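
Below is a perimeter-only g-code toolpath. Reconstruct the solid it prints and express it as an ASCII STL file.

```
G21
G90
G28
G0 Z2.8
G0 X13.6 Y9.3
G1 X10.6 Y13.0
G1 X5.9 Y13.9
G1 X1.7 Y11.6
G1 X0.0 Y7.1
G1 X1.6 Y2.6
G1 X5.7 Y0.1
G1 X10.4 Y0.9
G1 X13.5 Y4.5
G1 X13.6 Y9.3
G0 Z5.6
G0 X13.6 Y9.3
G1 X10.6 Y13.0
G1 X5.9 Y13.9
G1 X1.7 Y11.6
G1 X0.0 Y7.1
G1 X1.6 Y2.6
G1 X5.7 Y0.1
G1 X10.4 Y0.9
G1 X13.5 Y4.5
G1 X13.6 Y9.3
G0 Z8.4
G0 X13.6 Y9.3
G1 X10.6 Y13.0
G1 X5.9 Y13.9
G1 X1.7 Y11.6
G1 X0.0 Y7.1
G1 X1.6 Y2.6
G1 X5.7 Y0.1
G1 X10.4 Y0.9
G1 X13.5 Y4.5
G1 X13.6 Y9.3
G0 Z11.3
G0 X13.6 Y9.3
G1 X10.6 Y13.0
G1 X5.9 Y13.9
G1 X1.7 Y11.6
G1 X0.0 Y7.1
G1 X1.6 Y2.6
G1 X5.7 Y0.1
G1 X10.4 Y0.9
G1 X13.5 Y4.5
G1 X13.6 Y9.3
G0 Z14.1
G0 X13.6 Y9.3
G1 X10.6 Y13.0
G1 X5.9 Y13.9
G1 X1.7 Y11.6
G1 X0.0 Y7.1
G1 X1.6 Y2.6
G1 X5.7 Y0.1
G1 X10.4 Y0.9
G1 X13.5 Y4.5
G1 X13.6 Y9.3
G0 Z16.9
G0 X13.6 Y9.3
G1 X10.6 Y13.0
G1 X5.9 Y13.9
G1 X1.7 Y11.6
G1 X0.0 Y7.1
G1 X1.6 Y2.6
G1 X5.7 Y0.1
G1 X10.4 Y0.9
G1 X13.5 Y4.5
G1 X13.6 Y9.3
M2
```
solid part
  facet normal 0.0000 0.0000 -1.0000
    outer loop
      vertex 5.9 13.9 0.0
      vertex 10.6 13.0 0.0
      vertex 13.6 9.3 0.0
    endloop
  endfacet
  facet normal 0.0000 0.0000 -1.0000
    outer loop
      vertex 1.7 11.6 0.0
      vertex 5.9 13.9 0.0
      vertex 13.6 9.3 0.0
    endloop
  endfacet
  facet normal 0.0000 0.0000 -1.0000
    outer loop
      vertex 0.0 7.1 0.0
      vertex 1.7 11.6 0.0
      vertex 13.6 9.3 0.0
    endloop
  endfacet
  facet normal 0.0000 0.0000 -1.0000
    outer loop
      vertex 1.6 2.6 0.0
      vertex 0.0 7.1 0.0
      vertex 13.6 9.3 0.0
    endloop
  endfacet
  facet normal 0.0000 0.0000 -1.0000
    outer loop
      vertex 5.7 0.1 0.0
      vertex 1.6 2.6 0.0
      vertex 13.6 9.3 0.0
    endloop
  endfacet
  facet normal 0.0000 0.0000 -1.0000
    outer loop
      vertex 10.4 0.9 0.0
      vertex 5.7 0.1 0.0
      vertex 13.6 9.3 0.0
    endloop
  endfacet
  facet normal 0.0000 0.0000 -1.0000
    outer loop
      vertex 13.5 4.5 0.0
      vertex 10.4 0.9 0.0
      vertex 13.6 9.3 0.0
    endloop
  endfacet
  facet normal 0.0000 0.0000 1.0000
    outer loop
      vertex 13.6 9.3 16.9
      vertex 10.6 13.0 16.9
      vertex 5.9 13.9 16.9
    endloop
  endfacet
  facet normal 0.0000 0.0000 1.0000
    outer loop
      vertex 13.6 9.3 16.9
      vertex 5.9 13.9 16.9
      vertex 1.7 11.6 16.9
    endloop
  endfacet
  facet normal 0.0000 0.0000 1.0000
    outer loop
      vertex 13.6 9.3 16.9
      vertex 1.7 11.6 16.9
      vertex 0.0 7.1 16.9
    endloop
  endfacet
  facet normal 0.0000 0.0000 1.0000
    outer loop
      vertex 13.6 9.3 16.9
      vertex 0.0 7.1 16.9
      vertex 1.6 2.6 16.9
    endloop
  endfacet
  facet normal 0.0000 0.0000 1.0000
    outer loop
      vertex 13.6 9.3 16.9
      vertex 1.6 2.6 16.9
      vertex 5.7 0.1 16.9
    endloop
  endfacet
  facet normal 0.0000 0.0000 1.0000
    outer loop
      vertex 13.6 9.3 16.9
      vertex 5.7 0.1 16.9
      vertex 10.4 0.9 16.9
    endloop
  endfacet
  facet normal 0.0000 0.0000 1.0000
    outer loop
      vertex 13.6 9.3 16.9
      vertex 10.4 0.9 16.9
      vertex 13.5 4.5 16.9
    endloop
  endfacet
  facet normal 0.7768 0.6298 0.0000
    outer loop
      vertex 13.6 9.3 0.0
      vertex 10.6 13.0 0.0
      vertex 10.6 13.0 16.9
    endloop
  endfacet
  facet normal 0.7768 0.6298 0.0000
    outer loop
      vertex 13.6 9.3 0.0
      vertex 10.6 13.0 16.9
      vertex 13.6 9.3 16.9
    endloop
  endfacet
  facet normal 0.1881 0.9822 0.0000
    outer loop
      vertex 10.6 13.0 0.0
      vertex 5.9 13.9 0.0
      vertex 5.9 13.9 16.9
    endloop
  endfacet
  facet normal 0.1881 0.9822 0.0000
    outer loop
      vertex 10.6 13.0 0.0
      vertex 5.9 13.9 16.9
      vertex 10.6 13.0 16.9
    endloop
  endfacet
  facet normal -0.4803 0.8771 0.0000
    outer loop
      vertex 5.9 13.9 0.0
      vertex 1.7 11.6 0.0
      vertex 1.7 11.6 16.9
    endloop
  endfacet
  facet normal -0.4803 0.8771 0.0000
    outer loop
      vertex 5.9 13.9 0.0
      vertex 1.7 11.6 16.9
      vertex 5.9 13.9 16.9
    endloop
  endfacet
  facet normal -0.9355 0.3534 0.0000
    outer loop
      vertex 1.7 11.6 0.0
      vertex 0.0 7.1 0.0
      vertex 0.0 7.1 16.9
    endloop
  endfacet
  facet normal -0.9355 0.3534 0.0000
    outer loop
      vertex 1.7 11.6 0.0
      vertex 0.0 7.1 16.9
      vertex 1.7 11.6 16.9
    endloop
  endfacet
  facet normal -0.9422 -0.3350 0.0000
    outer loop
      vertex 0.0 7.1 0.0
      vertex 1.6 2.6 0.0
      vertex 1.6 2.6 16.9
    endloop
  endfacet
  facet normal -0.9422 -0.3350 0.0000
    outer loop
      vertex 0.0 7.1 0.0
      vertex 1.6 2.6 16.9
      vertex 0.0 7.1 16.9
    endloop
  endfacet
  facet normal -0.5206 -0.8538 0.0000
    outer loop
      vertex 1.6 2.6 0.0
      vertex 5.7 0.1 0.0
      vertex 5.7 0.1 16.9
    endloop
  endfacet
  facet normal -0.5206 -0.8538 0.0000
    outer loop
      vertex 1.6 2.6 0.0
      vertex 5.7 0.1 16.9
      vertex 1.6 2.6 16.9
    endloop
  endfacet
  facet normal 0.1678 -0.9858 0.0000
    outer loop
      vertex 5.7 0.1 0.0
      vertex 10.4 0.9 0.0
      vertex 10.4 0.9 16.9
    endloop
  endfacet
  facet normal 0.1678 -0.9858 0.0000
    outer loop
      vertex 5.7 0.1 0.0
      vertex 10.4 0.9 16.9
      vertex 5.7 0.1 16.9
    endloop
  endfacet
  facet normal 0.7578 -0.6525 0.0000
    outer loop
      vertex 10.4 0.9 0.0
      vertex 13.5 4.5 0.0
      vertex 13.5 4.5 16.9
    endloop
  endfacet
  facet normal 0.7578 -0.6525 0.0000
    outer loop
      vertex 10.4 0.9 0.0
      vertex 13.5 4.5 16.9
      vertex 10.4 0.9 16.9
    endloop
  endfacet
  facet normal 0.9998 -0.0208 0.0000
    outer loop
      vertex 13.5 4.5 0.0
      vertex 13.6 9.3 0.0
      vertex 13.6 9.3 16.9
    endloop
  endfacet
  facet normal 0.9998 -0.0208 0.0000
    outer loop
      vertex 13.5 4.5 0.0
      vertex 13.6 9.3 16.9
      vertex 13.5 4.5 16.9
    endloop
  endfacet
endsolid part

The G0 Z moves step by Δz≈2.8 mm. Every layer's G1 loop is the same polygon, so the solid is a straight extrusion of it from z=0 to z≈16.9. Closing with flat bottom and top caps and triangulating gives 32 facets — a regular 9-sided prism (a cylinder approximated with 9 flat sides), circumscribed radius ≈ 7 mm, height ≈ 16.9 mm.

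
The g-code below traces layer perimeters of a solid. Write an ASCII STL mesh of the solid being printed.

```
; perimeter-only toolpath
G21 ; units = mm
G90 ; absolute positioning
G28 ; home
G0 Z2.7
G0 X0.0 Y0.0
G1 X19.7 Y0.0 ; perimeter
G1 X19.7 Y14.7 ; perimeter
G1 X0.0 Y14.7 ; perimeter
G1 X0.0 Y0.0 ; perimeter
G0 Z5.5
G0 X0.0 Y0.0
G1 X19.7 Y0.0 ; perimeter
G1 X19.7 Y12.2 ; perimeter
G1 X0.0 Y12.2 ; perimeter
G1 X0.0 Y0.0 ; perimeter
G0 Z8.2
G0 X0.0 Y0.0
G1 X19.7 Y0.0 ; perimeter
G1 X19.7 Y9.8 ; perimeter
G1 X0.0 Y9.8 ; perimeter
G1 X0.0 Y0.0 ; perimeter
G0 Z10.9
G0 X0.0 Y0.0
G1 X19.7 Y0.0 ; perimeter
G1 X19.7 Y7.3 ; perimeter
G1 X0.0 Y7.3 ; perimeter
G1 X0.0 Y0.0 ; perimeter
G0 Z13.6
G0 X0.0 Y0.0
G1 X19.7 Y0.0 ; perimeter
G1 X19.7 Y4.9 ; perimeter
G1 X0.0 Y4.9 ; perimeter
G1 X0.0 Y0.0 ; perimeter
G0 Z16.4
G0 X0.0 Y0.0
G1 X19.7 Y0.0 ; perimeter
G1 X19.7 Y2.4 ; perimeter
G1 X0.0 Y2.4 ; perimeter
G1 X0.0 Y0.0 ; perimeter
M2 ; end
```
solid part
  facet normal 0.0000 0.0000 -1.0000
    outer loop
      vertex 19.7 17.1 0.0
      vertex 19.7 0.0 0.0
      vertex 0.0 0.0 0.0
    endloop
  endfacet
  facet normal 0.0000 0.0000 -1.0000
    outer loop
      vertex 0.0 17.1 0.0
      vertex 19.7 17.1 0.0
      vertex 0.0 0.0 0.0
    endloop
  endfacet
  facet normal 0.0000 -1.0000 0.0000
    outer loop
      vertex 0.0 0.0 0.0
      vertex 19.7 0.0 0.0
      vertex 19.7 0.0 19.1
    endloop
  endfacet
  facet normal 0.0000 -1.0000 0.0000
    outer loop
      vertex 0.0 0.0 0.0
      vertex 19.7 0.0 19.1
      vertex 0.0 0.0 19.1
    endloop
  endfacet
  facet normal 0.0000 0.7450 0.6670
    outer loop
      vertex 0.0 0.0 19.1
      vertex 19.7 0.0 19.1
      vertex 19.7 17.1 0.0
    endloop
  endfacet
  facet normal 0.0000 0.7450 0.6670
    outer loop
      vertex 0.0 0.0 19.1
      vertex 19.7 17.1 0.0
      vertex 0.0 17.1 0.0
    endloop
  endfacet
  facet normal -1.0000 0.0000 0.0000
    outer loop
      vertex 0.0 0.0 19.1
      vertex 0.0 17.1 0.0
      vertex 0.0 0.0 0.0
    endloop
  endfacet
  facet normal 1.0000 0.0000 0.0000
    outer loop
      vertex 19.7 0.0 0.0
      vertex 19.7 17.1 0.0
      vertex 19.7 0.0 19.1
    endloop
  endfacet
endsolid part

The G0 Z moves step by Δz≈2.7 mm. The G1 loops shrink linearly with z, so the solid tapers from its base footprint up to z≈19.1. Closing with a flat bottom cap and the tapered top and triangulating gives 8 facets — a wedge (ramp): 19.7 × 17.1 mm base, rising to 19.1 mm along the y=0 edge and sloping linearly to z=0 at y=17.1.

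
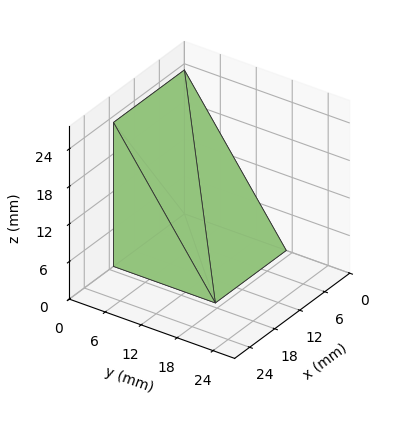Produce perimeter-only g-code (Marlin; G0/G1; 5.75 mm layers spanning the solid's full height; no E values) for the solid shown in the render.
Reading the render: the shape is a wedge (ramp): 17 × 17 mm base, rising to 23 mm along the y=0 edge and sloping linearly to z=0 at y=17 (dimensions read to the nearest mm from the axis ticks). For the g-code, the solid's height is divided into equal slices at the stated Δz and each level perimeter traced with G1 moves after a G0 lift.

; perimeter-only toolpath
G21 ; units = mm
G90 ; absolute positioning
G28 ; home
; layer 1
G0 Z5.75
G0 X0.00 Y0.00
G1 X17.00 Y0.00
G1 X17.00 Y12.75
G1 X0.00 Y12.75
G1 X0.00 Y0.00
; layer 2
G0 Z11.50
G0 X0.00 Y0.00
G1 X17.00 Y0.00
G1 X17.00 Y8.50
G1 X0.00 Y8.50
G1 X0.00 Y0.00
; layer 3
G0 Z17.25
G0 X0.00 Y0.00
G1 X17.00 Y0.00
G1 X17.00 Y4.25
G1 X0.00 Y4.25
G1 X0.00 Y0.00
M2 ; end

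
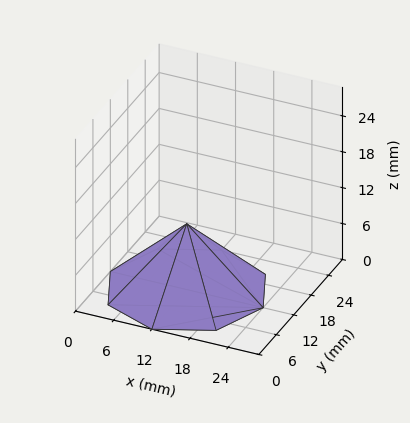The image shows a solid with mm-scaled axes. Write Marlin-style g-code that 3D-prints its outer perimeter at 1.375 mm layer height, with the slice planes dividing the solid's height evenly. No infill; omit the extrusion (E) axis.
Reading the render: the shape is a regular 8-sided pyramid, base circumscribed radius ≈ 12 mm, apex at z ≈ 11 mm (dimensions read to the nearest mm from the axis ticks). For the g-code, the solid's height is divided into equal slices at the stated Δz and each level perimeter traced with G1 moves after a G0 lift.

; perimeter-only toolpath
G21 ; units = mm
G90 ; absolute positioning
G28 ; home
; layer 1
G0 Z1.375
G0 X22.500 Y12.000
G1 X19.424 Y19.424
G1 X12.000 Y22.500
G1 X4.576 Y19.424
G1 X1.500 Y12.000
G1 X4.576 Y4.576
G1 X12.000 Y1.500
G1 X19.424 Y4.576
G1 X22.500 Y12.000
; layer 2
G0 Z2.750
G0 X21.000 Y12.000
G1 X18.364 Y18.364
G1 X12.000 Y21.000
G1 X5.636 Y18.364
G1 X3.000 Y12.000
G1 X5.636 Y5.636
G1 X12.000 Y3.000
G1 X18.364 Y5.636
G1 X21.000 Y12.000
; layer 3
G0 Z4.125
G0 X19.500 Y12.000
G1 X17.303 Y17.303
G1 X12.000 Y19.500
G1 X6.697 Y17.303
G1 X4.500 Y12.000
G1 X6.697 Y6.697
G1 X12.000 Y4.500
G1 X17.303 Y6.697
G1 X19.500 Y12.000
; layer 4
G0 Z5.500
G0 X18.000 Y12.000
G1 X16.242 Y16.242
G1 X12.000 Y18.000
G1 X7.758 Y16.242
G1 X6.000 Y12.000
G1 X7.758 Y7.758
G1 X12.000 Y6.000
G1 X16.242 Y7.758
G1 X18.000 Y12.000
; layer 5
G0 Z6.875
G0 X16.500 Y12.000
G1 X15.182 Y15.182
G1 X12.000 Y16.500
G1 X8.818 Y15.182
G1 X7.500 Y12.000
G1 X8.818 Y8.818
G1 X12.000 Y7.500
G1 X15.182 Y8.818
G1 X16.500 Y12.000
; layer 6
G0 Z8.250
G0 X15.000 Y12.000
G1 X14.121 Y14.121
G1 X12.000 Y15.000
G1 X9.879 Y14.121
G1 X9.000 Y12.000
G1 X9.879 Y9.879
G1 X12.000 Y9.000
G1 X14.121 Y9.879
G1 X15.000 Y12.000
; layer 7
G0 Z9.625
G0 X13.500 Y12.000
G1 X13.061 Y13.061
G1 X12.000 Y13.500
G1 X10.939 Y13.061
G1 X10.500 Y12.000
G1 X10.939 Y10.939
G1 X12.000 Y10.500
G1 X13.061 Y10.939
G1 X13.500 Y12.000
M2 ; end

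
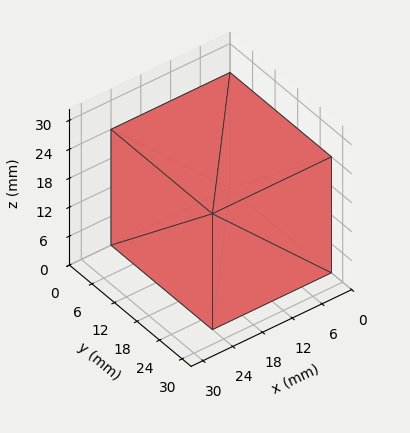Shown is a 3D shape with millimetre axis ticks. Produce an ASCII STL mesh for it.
Reading the render: the shape is a rectangular box, roughly 24 × 27 mm footprint and 24 mm tall (dimensions read to the nearest mm from the axis ticks). For the STL, each face is triangulated and given an outward normal.

solid part
  facet normal 0.0000 0.0000 -1.0000
    outer loop
      vertex 24.0 27.0 0.0
      vertex 24.0 0.0 0.0
      vertex 0.0 0.0 0.0
    endloop
  endfacet
  facet normal 0.0000 0.0000 -1.0000
    outer loop
      vertex 0.0 27.0 0.0
      vertex 24.0 27.0 0.0
      vertex 0.0 0.0 0.0
    endloop
  endfacet
  facet normal 0.0000 0.0000 1.0000
    outer loop
      vertex 0.0 0.0 24.0
      vertex 24.0 0.0 24.0
      vertex 24.0 27.0 24.0
    endloop
  endfacet
  facet normal 0.0000 0.0000 1.0000
    outer loop
      vertex 0.0 0.0 24.0
      vertex 24.0 27.0 24.0
      vertex 0.0 27.0 24.0
    endloop
  endfacet
  facet normal 0.0000 -1.0000 0.0000
    outer loop
      vertex 0.0 0.0 0.0
      vertex 24.0 0.0 0.0
      vertex 24.0 0.0 24.0
    endloop
  endfacet
  facet normal 0.0000 -1.0000 0.0000
    outer loop
      vertex 0.0 0.0 0.0
      vertex 24.0 0.0 24.0
      vertex 0.0 0.0 24.0
    endloop
  endfacet
  facet normal 0.0000 1.0000 0.0000
    outer loop
      vertex 24.0 27.0 24.0
      vertex 24.0 27.0 0.0
      vertex 0.0 27.0 0.0
    endloop
  endfacet
  facet normal 0.0000 1.0000 0.0000
    outer loop
      vertex 0.0 27.0 24.0
      vertex 24.0 27.0 24.0
      vertex 0.0 27.0 0.0
    endloop
  endfacet
  facet normal -1.0000 0.0000 0.0000
    outer loop
      vertex 0.0 27.0 24.0
      vertex 0.0 27.0 0.0
      vertex 0.0 0.0 0.0
    endloop
  endfacet
  facet normal -1.0000 0.0000 0.0000
    outer loop
      vertex 0.0 0.0 24.0
      vertex 0.0 27.0 24.0
      vertex 0.0 0.0 0.0
    endloop
  endfacet
  facet normal 1.0000 0.0000 0.0000
    outer loop
      vertex 24.0 0.0 0.0
      vertex 24.0 27.0 0.0
      vertex 24.0 27.0 24.0
    endloop
  endfacet
  facet normal 1.0000 0.0000 0.0000
    outer loop
      vertex 24.0 0.0 0.0
      vertex 24.0 27.0 24.0
      vertex 24.0 0.0 24.0
    endloop
  endfacet
endsolid part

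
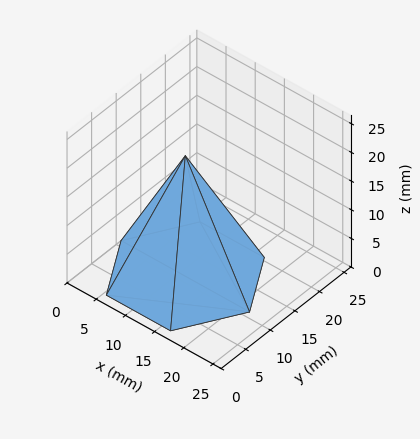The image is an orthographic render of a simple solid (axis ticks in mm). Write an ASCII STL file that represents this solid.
Reading the render: the shape is a regular 6-sided pyramid, base circumscribed radius ≈ 11 mm, apex at z ≈ 21 mm (dimensions read to the nearest mm from the axis ticks). For the STL, each face is triangulated and given an outward normal.

solid part
  facet normal 0.0000 0.0000 -1.0000
    outer loop
      vertex 5.50 20.53 0.00
      vertex 16.50 20.53 0.00
      vertex 22.00 11.00 0.00
    endloop
  endfacet
  facet normal 0.0000 0.0000 -1.0000
    outer loop
      vertex 0.00 11.00 0.00
      vertex 5.50 20.53 0.00
      vertex 22.00 11.00 0.00
    endloop
  endfacet
  facet normal 0.0000 0.0000 -1.0000
    outer loop
      vertex 5.50 1.47 0.00
      vertex 0.00 11.00 0.00
      vertex 22.00 11.00 0.00
    endloop
  endfacet
  facet normal 0.0000 0.0000 -1.0000
    outer loop
      vertex 16.50 1.47 0.00
      vertex 5.50 1.47 0.00
      vertex 22.00 11.00 0.00
    endloop
  endfacet
  facet normal 0.7887 0.4552 0.4131
    outer loop
      vertex 22.00 11.00 0.00
      vertex 16.50 20.53 0.00
      vertex 11.00 11.00 21.00
    endloop
  endfacet
  facet normal 0.0000 0.9106 0.4132
    outer loop
      vertex 16.50 20.53 0.00
      vertex 5.50 20.53 0.00
      vertex 11.00 11.00 21.00
    endloop
  endfacet
  facet normal -0.7887 0.4552 0.4131
    outer loop
      vertex 5.50 20.53 0.00
      vertex 0.00 11.00 0.00
      vertex 11.00 11.00 21.00
    endloop
  endfacet
  facet normal -0.7887 -0.4552 0.4131
    outer loop
      vertex 0.00 11.00 0.00
      vertex 5.50 1.47 0.00
      vertex 11.00 11.00 21.00
    endloop
  endfacet
  facet normal 0.0000 -0.9106 0.4132
    outer loop
      vertex 5.50 1.47 0.00
      vertex 16.50 1.47 0.00
      vertex 11.00 11.00 21.00
    endloop
  endfacet
  facet normal 0.7887 -0.4552 0.4131
    outer loop
      vertex 16.50 1.47 0.00
      vertex 22.00 11.00 0.00
      vertex 11.00 11.00 21.00
    endloop
  endfacet
endsolid part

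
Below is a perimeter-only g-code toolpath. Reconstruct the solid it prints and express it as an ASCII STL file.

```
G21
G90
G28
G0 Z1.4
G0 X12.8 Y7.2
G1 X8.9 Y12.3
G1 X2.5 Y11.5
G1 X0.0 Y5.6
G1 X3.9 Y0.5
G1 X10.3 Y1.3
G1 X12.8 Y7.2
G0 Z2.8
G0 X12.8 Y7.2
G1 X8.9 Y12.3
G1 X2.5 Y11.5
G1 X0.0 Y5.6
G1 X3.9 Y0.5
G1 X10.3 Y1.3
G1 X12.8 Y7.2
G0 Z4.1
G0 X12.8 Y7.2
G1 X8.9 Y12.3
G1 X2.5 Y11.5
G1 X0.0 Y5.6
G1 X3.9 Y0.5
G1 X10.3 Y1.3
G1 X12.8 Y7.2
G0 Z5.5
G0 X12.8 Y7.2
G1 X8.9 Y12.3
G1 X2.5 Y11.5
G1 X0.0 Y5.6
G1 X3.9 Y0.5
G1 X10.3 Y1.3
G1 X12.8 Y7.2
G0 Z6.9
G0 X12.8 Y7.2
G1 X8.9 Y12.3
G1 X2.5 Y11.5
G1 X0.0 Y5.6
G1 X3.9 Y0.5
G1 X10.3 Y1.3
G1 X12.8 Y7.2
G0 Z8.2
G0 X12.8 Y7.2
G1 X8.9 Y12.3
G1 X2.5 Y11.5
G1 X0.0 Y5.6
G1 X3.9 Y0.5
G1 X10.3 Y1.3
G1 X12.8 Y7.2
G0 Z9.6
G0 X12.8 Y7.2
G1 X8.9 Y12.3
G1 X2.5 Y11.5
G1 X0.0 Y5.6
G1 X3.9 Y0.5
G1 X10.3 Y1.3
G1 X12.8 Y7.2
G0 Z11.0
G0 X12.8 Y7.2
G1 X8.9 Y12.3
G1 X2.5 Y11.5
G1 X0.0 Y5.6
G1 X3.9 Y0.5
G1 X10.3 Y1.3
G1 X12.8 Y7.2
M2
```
solid part
  facet normal 0.0000 0.0000 -1.0000
    outer loop
      vertex 2.5 11.5 0.0
      vertex 8.9 12.3 0.0
      vertex 12.8 7.2 0.0
    endloop
  endfacet
  facet normal 0.0000 0.0000 -1.0000
    outer loop
      vertex 0.0 5.6 0.0
      vertex 2.5 11.5 0.0
      vertex 12.8 7.2 0.0
    endloop
  endfacet
  facet normal 0.0000 0.0000 -1.0000
    outer loop
      vertex 3.9 0.5 0.0
      vertex 0.0 5.6 0.0
      vertex 12.8 7.2 0.0
    endloop
  endfacet
  facet normal 0.0000 0.0000 -1.0000
    outer loop
      vertex 10.3 1.3 0.0
      vertex 3.9 0.5 0.0
      vertex 12.8 7.2 0.0
    endloop
  endfacet
  facet normal 0.0000 0.0000 1.0000
    outer loop
      vertex 12.8 7.2 11.0
      vertex 8.9 12.3 11.0
      vertex 2.5 11.5 11.0
    endloop
  endfacet
  facet normal 0.0000 0.0000 1.0000
    outer loop
      vertex 12.8 7.2 11.0
      vertex 2.5 11.5 11.0
      vertex 0.0 5.6 11.0
    endloop
  endfacet
  facet normal 0.0000 0.0000 1.0000
    outer loop
      vertex 12.8 7.2 11.0
      vertex 0.0 5.6 11.0
      vertex 3.9 0.5 11.0
    endloop
  endfacet
  facet normal 0.0000 0.0000 1.0000
    outer loop
      vertex 12.8 7.2 11.0
      vertex 3.9 0.5 11.0
      vertex 10.3 1.3 11.0
    endloop
  endfacet
  facet normal 0.7944 0.6075 0.0000
    outer loop
      vertex 12.8 7.2 0.0
      vertex 8.9 12.3 0.0
      vertex 8.9 12.3 11.0
    endloop
  endfacet
  facet normal 0.7944 0.6075 0.0000
    outer loop
      vertex 12.8 7.2 0.0
      vertex 8.9 12.3 11.0
      vertex 12.8 7.2 11.0
    endloop
  endfacet
  facet normal -0.1240 0.9923 0.0000
    outer loop
      vertex 8.9 12.3 0.0
      vertex 2.5 11.5 0.0
      vertex 2.5 11.5 11.0
    endloop
  endfacet
  facet normal -0.1240 0.9923 0.0000
    outer loop
      vertex 8.9 12.3 0.0
      vertex 2.5 11.5 11.0
      vertex 8.9 12.3 11.0
    endloop
  endfacet
  facet normal -0.9208 0.3901 0.0000
    outer loop
      vertex 2.5 11.5 0.0
      vertex 0.0 5.6 0.0
      vertex 0.0 5.6 11.0
    endloop
  endfacet
  facet normal -0.9208 0.3901 0.0000
    outer loop
      vertex 2.5 11.5 0.0
      vertex 0.0 5.6 11.0
      vertex 2.5 11.5 11.0
    endloop
  endfacet
  facet normal -0.7944 -0.6075 0.0000
    outer loop
      vertex 0.0 5.6 0.0
      vertex 3.9 0.5 0.0
      vertex 3.9 0.5 11.0
    endloop
  endfacet
  facet normal -0.7944 -0.6075 0.0000
    outer loop
      vertex 0.0 5.6 0.0
      vertex 3.9 0.5 11.0
      vertex 0.0 5.6 11.0
    endloop
  endfacet
  facet normal 0.1240 -0.9923 0.0000
    outer loop
      vertex 3.9 0.5 0.0
      vertex 10.3 1.3 0.0
      vertex 10.3 1.3 11.0
    endloop
  endfacet
  facet normal 0.1240 -0.9923 0.0000
    outer loop
      vertex 3.9 0.5 0.0
      vertex 10.3 1.3 11.0
      vertex 3.9 0.5 11.0
    endloop
  endfacet
  facet normal 0.9208 -0.3901 0.0000
    outer loop
      vertex 10.3 1.3 0.0
      vertex 12.8 7.2 0.0
      vertex 12.8 7.2 11.0
    endloop
  endfacet
  facet normal 0.9208 -0.3901 0.0000
    outer loop
      vertex 10.3 1.3 0.0
      vertex 12.8 7.2 11.0
      vertex 10.3 1.3 11.0
    endloop
  endfacet
endsolid part

The G0 Z moves step by Δz≈1.4 mm. Every layer's G1 loop is the same polygon, so the solid is a straight extrusion of it from z=0 to z≈11. Closing with flat bottom and top caps and triangulating gives 20 facets — a regular 6-sided prism (a cylinder approximated with 6 flat sides), circumscribed radius ≈ 6.4 mm, height ≈ 11 mm.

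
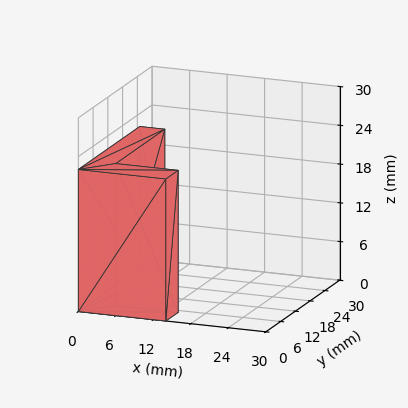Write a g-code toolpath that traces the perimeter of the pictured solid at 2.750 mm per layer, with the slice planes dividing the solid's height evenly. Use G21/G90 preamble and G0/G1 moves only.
Reading the render: the shape is an L-shaped prism: outer 14 × 25 mm, arm thicknesses ≈ 5 mm (horizontal) and 4 mm (vertical), extruded 22 mm in z (dimensions read to the nearest mm from the axis ticks). For the g-code, the solid's height is divided into equal slices at the stated Δz and each level perimeter traced with G1 moves after a G0 lift.

; perimeter-only toolpath
G21 ; units = mm
G90 ; absolute positioning
G28 ; home
; layer 1
G0 Z2.750
G0 X0.000 Y0.000
G1 X14.000 Y0.000
G1 X14.000 Y5.000
G1 X4.000 Y5.000
G1 X4.000 Y25.000
G1 X0.000 Y25.000
G1 X0.000 Y0.000
; layer 2
G0 Z5.500
G0 X0.000 Y0.000
G1 X14.000 Y0.000
G1 X14.000 Y5.000
G1 X4.000 Y5.000
G1 X4.000 Y25.000
G1 X0.000 Y25.000
G1 X0.000 Y0.000
; layer 3
G0 Z8.250
G0 X0.000 Y0.000
G1 X14.000 Y0.000
G1 X14.000 Y5.000
G1 X4.000 Y5.000
G1 X4.000 Y25.000
G1 X0.000 Y25.000
G1 X0.000 Y0.000
; layer 4
G0 Z11.000
G0 X0.000 Y0.000
G1 X14.000 Y0.000
G1 X14.000 Y5.000
G1 X4.000 Y5.000
G1 X4.000 Y25.000
G1 X0.000 Y25.000
G1 X0.000 Y0.000
; layer 5
G0 Z13.750
G0 X0.000 Y0.000
G1 X14.000 Y0.000
G1 X14.000 Y5.000
G1 X4.000 Y5.000
G1 X4.000 Y25.000
G1 X0.000 Y25.000
G1 X0.000 Y0.000
; layer 6
G0 Z16.500
G0 X0.000 Y0.000
G1 X14.000 Y0.000
G1 X14.000 Y5.000
G1 X4.000 Y5.000
G1 X4.000 Y25.000
G1 X0.000 Y25.000
G1 X0.000 Y0.000
; layer 7
G0 Z19.250
G0 X0.000 Y0.000
G1 X14.000 Y0.000
G1 X14.000 Y5.000
G1 X4.000 Y5.000
G1 X4.000 Y25.000
G1 X0.000 Y25.000
G1 X0.000 Y0.000
; layer 8
G0 Z22.000
G0 X0.000 Y0.000
G1 X14.000 Y0.000
G1 X14.000 Y5.000
G1 X4.000 Y5.000
G1 X4.000 Y25.000
G1 X0.000 Y25.000
G1 X0.000 Y0.000
M2 ; end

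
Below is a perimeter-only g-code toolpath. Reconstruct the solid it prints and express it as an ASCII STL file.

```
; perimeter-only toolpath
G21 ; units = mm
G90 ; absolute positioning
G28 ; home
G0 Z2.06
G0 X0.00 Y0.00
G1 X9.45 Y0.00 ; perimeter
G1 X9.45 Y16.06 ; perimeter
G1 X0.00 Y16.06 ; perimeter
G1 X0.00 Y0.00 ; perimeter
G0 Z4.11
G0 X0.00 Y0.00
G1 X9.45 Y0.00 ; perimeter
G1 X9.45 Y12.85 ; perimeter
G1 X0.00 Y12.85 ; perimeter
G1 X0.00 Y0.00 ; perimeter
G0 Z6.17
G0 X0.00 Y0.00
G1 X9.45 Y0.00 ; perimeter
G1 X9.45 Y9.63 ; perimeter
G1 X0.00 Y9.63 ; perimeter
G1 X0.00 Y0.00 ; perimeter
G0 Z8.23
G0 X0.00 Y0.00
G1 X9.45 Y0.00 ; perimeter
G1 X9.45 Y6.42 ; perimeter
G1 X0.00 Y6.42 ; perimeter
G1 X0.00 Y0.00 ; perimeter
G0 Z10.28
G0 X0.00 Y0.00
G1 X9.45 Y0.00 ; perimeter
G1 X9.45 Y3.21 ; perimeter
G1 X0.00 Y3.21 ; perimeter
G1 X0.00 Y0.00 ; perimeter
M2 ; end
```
solid part
  facet normal 0.0000 0.0000 -1.0000
    outer loop
      vertex 9.45 19.27 0.00
      vertex 9.45 0.00 0.00
      vertex 0.00 0.00 0.00
    endloop
  endfacet
  facet normal 0.0000 0.0000 -1.0000
    outer loop
      vertex 0.00 19.27 0.00
      vertex 9.45 19.27 0.00
      vertex 0.00 0.00 0.00
    endloop
  endfacet
  facet normal 0.0000 -1.0000 0.0000
    outer loop
      vertex 0.00 0.00 0.00
      vertex 9.45 0.00 0.00
      vertex 9.45 0.00 12.34
    endloop
  endfacet
  facet normal 0.0000 -1.0000 0.0000
    outer loop
      vertex 0.00 0.00 0.00
      vertex 9.45 0.00 12.34
      vertex 0.00 0.00 12.34
    endloop
  endfacet
  facet normal 0.0000 0.5393 0.8421
    outer loop
      vertex 0.00 0.00 12.34
      vertex 9.45 0.00 12.34
      vertex 9.45 19.27 0.00
    endloop
  endfacet
  facet normal 0.0000 0.5393 0.8421
    outer loop
      vertex 0.00 0.00 12.34
      vertex 9.45 19.27 0.00
      vertex 0.00 19.27 0.00
    endloop
  endfacet
  facet normal -1.0000 0.0000 0.0000
    outer loop
      vertex 0.00 0.00 12.34
      vertex 0.00 19.27 0.00
      vertex 0.00 0.00 0.00
    endloop
  endfacet
  facet normal 1.0000 0.0000 0.0000
    outer loop
      vertex 9.45 0.00 0.00
      vertex 9.45 19.27 0.00
      vertex 9.45 0.00 12.34
    endloop
  endfacet
endsolid part

The G0 Z moves step by Δz≈2.06 mm. The G1 loops shrink linearly with z, so the solid tapers from its base footprint up to z≈12.3. Closing with a flat bottom cap and the tapered top and triangulating gives 8 facets — a wedge (ramp): 9.45 × 19.3 mm base, rising to 12.3 mm along the y=0 edge and sloping linearly to z=0 at y=19.3.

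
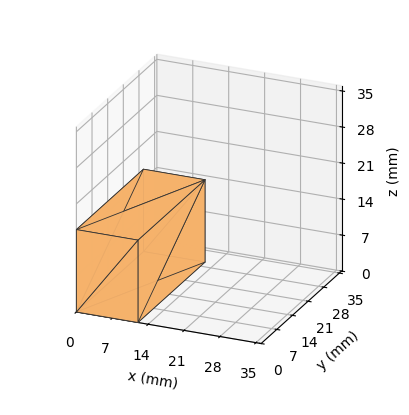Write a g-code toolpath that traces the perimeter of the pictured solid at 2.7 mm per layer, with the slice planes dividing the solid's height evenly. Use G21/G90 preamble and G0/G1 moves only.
Reading the render: the shape is a rectangular box, roughly 12 × 30 mm footprint and 16 mm tall (dimensions read to the nearest mm from the axis ticks). For the g-code, the solid's height is divided into equal slices at the stated Δz and each level perimeter traced with G1 moves after a G0 lift.

; perimeter-only toolpath
G21 ; units = mm
G90 ; absolute positioning
G28 ; home
; layer 1
G0 Z2.7
G0 X0.0 Y0.0
G1 X12.0 Y0.0
G1 X12.0 Y30.0
G1 X0.0 Y30.0
G1 X0.0 Y0.0
; layer 2
G0 Z5.3
G0 X0.0 Y0.0
G1 X12.0 Y0.0
G1 X12.0 Y30.0
G1 X0.0 Y30.0
G1 X0.0 Y0.0
; layer 3
G0 Z8.0
G0 X0.0 Y0.0
G1 X12.0 Y0.0
G1 X12.0 Y30.0
G1 X0.0 Y30.0
G1 X0.0 Y0.0
; layer 4
G0 Z10.7
G0 X0.0 Y0.0
G1 X12.0 Y0.0
G1 X12.0 Y30.0
G1 X0.0 Y30.0
G1 X0.0 Y0.0
; layer 5
G0 Z13.3
G0 X0.0 Y0.0
G1 X12.0 Y0.0
G1 X12.0 Y30.0
G1 X0.0 Y30.0
G1 X0.0 Y0.0
; layer 6
G0 Z16.0
G0 X0.0 Y0.0
G1 X12.0 Y0.0
G1 X12.0 Y30.0
G1 X0.0 Y30.0
G1 X0.0 Y0.0
M2 ; end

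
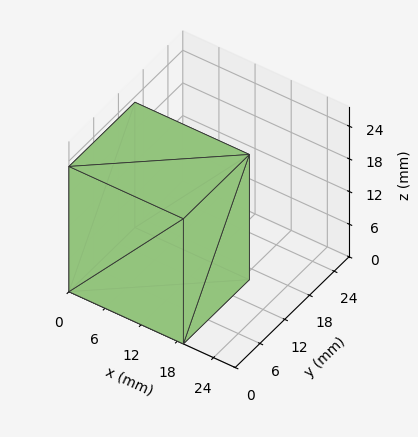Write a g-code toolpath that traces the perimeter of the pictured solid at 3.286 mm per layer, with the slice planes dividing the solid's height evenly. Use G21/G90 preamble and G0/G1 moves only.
Reading the render: the shape is a rectangular box, roughly 19 × 16 mm footprint and 23 mm tall (dimensions read to the nearest mm from the axis ticks). For the g-code, the solid's height is divided into equal slices at the stated Δz and each level perimeter traced with G1 moves after a G0 lift.

; perimeter-only toolpath
G21 ; units = mm
G90 ; absolute positioning
G28 ; home
; layer 1
G0 Z3.286
G0 X0.000 Y0.000
G1 X19.000 Y0.000
G1 X19.000 Y16.000
G1 X0.000 Y16.000
G1 X0.000 Y0.000
; layer 2
G0 Z6.571
G0 X0.000 Y0.000
G1 X19.000 Y0.000
G1 X19.000 Y16.000
G1 X0.000 Y16.000
G1 X0.000 Y0.000
; layer 3
G0 Z9.857
G0 X0.000 Y0.000
G1 X19.000 Y0.000
G1 X19.000 Y16.000
G1 X0.000 Y16.000
G1 X0.000 Y0.000
; layer 4
G0 Z13.143
G0 X0.000 Y0.000
G1 X19.000 Y0.000
G1 X19.000 Y16.000
G1 X0.000 Y16.000
G1 X0.000 Y0.000
; layer 5
G0 Z16.429
G0 X0.000 Y0.000
G1 X19.000 Y0.000
G1 X19.000 Y16.000
G1 X0.000 Y16.000
G1 X0.000 Y0.000
; layer 6
G0 Z19.714
G0 X0.000 Y0.000
G1 X19.000 Y0.000
G1 X19.000 Y16.000
G1 X0.000 Y16.000
G1 X0.000 Y0.000
; layer 7
G0 Z23.000
G0 X0.000 Y0.000
G1 X19.000 Y0.000
G1 X19.000 Y16.000
G1 X0.000 Y16.000
G1 X0.000 Y0.000
M2 ; end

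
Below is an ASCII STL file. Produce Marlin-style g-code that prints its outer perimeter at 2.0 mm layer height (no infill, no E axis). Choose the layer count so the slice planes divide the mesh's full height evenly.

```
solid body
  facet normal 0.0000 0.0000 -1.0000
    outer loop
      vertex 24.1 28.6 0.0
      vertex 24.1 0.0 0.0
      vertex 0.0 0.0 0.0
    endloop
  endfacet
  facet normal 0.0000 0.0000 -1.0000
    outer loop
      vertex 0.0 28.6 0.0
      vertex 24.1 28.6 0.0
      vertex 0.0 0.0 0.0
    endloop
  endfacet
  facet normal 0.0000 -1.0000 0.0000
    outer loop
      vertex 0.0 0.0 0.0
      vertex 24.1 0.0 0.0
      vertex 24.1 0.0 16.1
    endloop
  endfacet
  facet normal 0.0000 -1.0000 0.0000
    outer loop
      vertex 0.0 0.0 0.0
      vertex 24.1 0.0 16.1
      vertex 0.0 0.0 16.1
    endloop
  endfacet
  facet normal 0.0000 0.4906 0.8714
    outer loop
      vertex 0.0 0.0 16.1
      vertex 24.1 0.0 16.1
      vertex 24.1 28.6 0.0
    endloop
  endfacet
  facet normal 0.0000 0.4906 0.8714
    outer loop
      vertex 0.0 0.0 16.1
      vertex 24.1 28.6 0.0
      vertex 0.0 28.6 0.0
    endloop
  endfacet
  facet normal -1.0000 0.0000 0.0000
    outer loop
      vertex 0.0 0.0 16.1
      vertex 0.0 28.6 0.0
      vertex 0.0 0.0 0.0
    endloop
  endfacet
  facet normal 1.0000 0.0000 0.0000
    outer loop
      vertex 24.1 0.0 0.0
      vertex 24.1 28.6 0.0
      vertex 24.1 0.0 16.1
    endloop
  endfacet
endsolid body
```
; perimeter-only toolpath
G21 ; units = mm
G90 ; absolute positioning
G28 ; home
; layer 1
G0 Z2.0
G0 X0.0 Y0.0
G1 X24.1 Y0.0
G1 X24.1 Y25.0
G1 X0.0 Y25.0
G1 X0.0 Y0.0
; layer 2
G0 Z4.0
G0 X0.0 Y0.0
G1 X24.1 Y0.0
G1 X24.1 Y21.5
G1 X0.0 Y21.5
G1 X0.0 Y0.0
; layer 3
G0 Z6.0
G0 X0.0 Y0.0
G1 X24.1 Y0.0
G1 X24.1 Y17.9
G1 X0.0 Y17.9
G1 X0.0 Y0.0
; layer 4
G0 Z8.1
G0 X0.0 Y0.0
G1 X24.1 Y0.0
G1 X24.1 Y14.3
G1 X0.0 Y14.3
G1 X0.0 Y0.0
; layer 5
G0 Z10.1
G0 X0.0 Y0.0
G1 X24.1 Y0.0
G1 X24.1 Y10.7
G1 X0.0 Y10.7
G1 X0.0 Y0.0
; layer 6
G0 Z12.1
G0 X0.0 Y0.0
G1 X24.1 Y0.0
G1 X24.1 Y7.2
G1 X0.0 Y7.2
G1 X0.0 Y0.0
; layer 7
G0 Z14.1
G0 X0.0 Y0.0
G1 X24.1 Y0.0
G1 X24.1 Y3.6
G1 X0.0 Y3.6
G1 X0.0 Y0.0
M2 ; end

The solid is a wedge (ramp): 24.1 × 28.6 mm base, rising to 16.1 mm along the y=0 edge and sloping linearly to z=0 at y=28.6. Slicing at Δz = 2.0 mm — 8 equal slices spanning the solid's height, so layer i sits at z = i·h/8 — gives 7 non-empty perimeters. Each is a 4-segment closed polygon; G0 lifts to the layer z and rapids to the start vertex, then G1 traces the edges. The cross-section shrinks linearly with z (the slice at the apex is degenerate and omitted).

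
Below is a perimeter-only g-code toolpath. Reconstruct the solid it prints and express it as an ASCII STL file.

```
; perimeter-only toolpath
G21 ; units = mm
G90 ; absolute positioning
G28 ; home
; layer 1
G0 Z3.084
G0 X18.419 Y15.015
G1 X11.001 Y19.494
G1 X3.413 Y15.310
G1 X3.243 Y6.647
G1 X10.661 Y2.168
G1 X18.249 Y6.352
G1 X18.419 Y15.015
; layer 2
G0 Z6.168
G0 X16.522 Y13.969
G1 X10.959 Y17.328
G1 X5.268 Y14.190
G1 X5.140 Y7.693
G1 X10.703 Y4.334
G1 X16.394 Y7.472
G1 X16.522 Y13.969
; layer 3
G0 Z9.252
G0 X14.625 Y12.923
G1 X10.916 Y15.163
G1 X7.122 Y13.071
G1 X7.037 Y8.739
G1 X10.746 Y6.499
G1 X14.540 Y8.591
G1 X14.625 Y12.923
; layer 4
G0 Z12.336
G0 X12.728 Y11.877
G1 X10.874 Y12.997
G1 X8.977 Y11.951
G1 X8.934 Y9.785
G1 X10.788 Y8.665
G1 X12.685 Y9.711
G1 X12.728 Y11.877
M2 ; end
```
solid part
  facet normal 0.0000 0.0000 -1.0000
    outer loop
      vertex 1.559 16.430 0.000
      vertex 11.044 21.660 0.000
      vertex 20.316 16.061 0.000
    endloop
  endfacet
  facet normal 0.0000 0.0000 -1.0000
    outer loop
      vertex 1.346 5.601 0.000
      vertex 1.559 16.430 0.000
      vertex 20.316 16.061 0.000
    endloop
  endfacet
  facet normal 0.0000 0.0000 -1.0000
    outer loop
      vertex 10.618 0.002 0.000
      vertex 1.346 5.601 0.000
      vertex 20.316 16.061 0.000
    endloop
  endfacet
  facet normal 0.0000 0.0000 -1.0000
    outer loop
      vertex 20.103 5.232 0.000
      vertex 10.618 0.002 0.000
      vertex 20.316 16.061 0.000
    endloop
  endfacet
  facet normal 0.4416 0.7313 0.5197
    outer loop
      vertex 20.316 16.061 0.000
      vertex 11.044 21.660 0.000
      vertex 10.831 10.831 15.420
    endloop
  endfacet
  facet normal -0.4125 0.7481 0.5197
    outer loop
      vertex 11.044 21.660 0.000
      vertex 1.559 16.430 0.000
      vertex 10.831 10.831 15.420
    endloop
  endfacet
  facet normal -0.8542 0.0168 0.5197
    outer loop
      vertex 1.559 16.430 0.000
      vertex 1.346 5.601 0.000
      vertex 10.831 10.831 15.420
    endloop
  endfacet
  facet normal -0.4416 -0.7313 0.5197
    outer loop
      vertex 1.346 5.601 0.000
      vertex 10.618 0.002 0.000
      vertex 10.831 10.831 15.420
    endloop
  endfacet
  facet normal 0.4125 -0.7481 0.5197
    outer loop
      vertex 10.618 0.002 0.000
      vertex 20.103 5.232 0.000
      vertex 10.831 10.831 15.420
    endloop
  endfacet
  facet normal 0.8542 -0.0168 0.5197
    outer loop
      vertex 20.103 5.232 0.000
      vertex 20.316 16.061 0.000
      vertex 10.831 10.831 15.420
    endloop
  endfacet
endsolid part

The G0 Z moves step by Δz≈3.084 mm. The G1 loops shrink linearly with z, so the solid tapers from its base footprint up to z≈15.4. Closing with a flat bottom cap and the tapered top and triangulating gives 10 facets — a regular 6-sided pyramid, base circumscribed radius ≈ 10.8 mm, apex at z ≈ 15.4 mm.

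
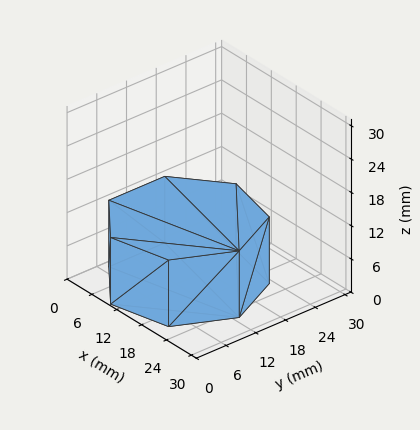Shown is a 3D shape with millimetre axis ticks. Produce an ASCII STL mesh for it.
Reading the render: the shape is a regular 7-sided prism (a cylinder approximated with 7 flat sides), circumscribed radius ≈ 13 mm, height ≈ 12 mm (dimensions read to the nearest mm from the axis ticks). For the STL, each face is triangulated and given an outward normal.

solid part
  facet normal 0.0000 0.0000 -1.0000
    outer loop
      vertex 10.11 25.67 0.00
      vertex 21.11 23.16 0.00
      vertex 26.00 13.00 0.00
    endloop
  endfacet
  facet normal 0.0000 0.0000 -1.0000
    outer loop
      vertex 1.29 18.64 0.00
      vertex 10.11 25.67 0.00
      vertex 26.00 13.00 0.00
    endloop
  endfacet
  facet normal 0.0000 0.0000 -1.0000
    outer loop
      vertex 1.29 7.36 0.00
      vertex 1.29 18.64 0.00
      vertex 26.00 13.00 0.00
    endloop
  endfacet
  facet normal 0.0000 0.0000 -1.0000
    outer loop
      vertex 10.11 0.33 0.00
      vertex 1.29 7.36 0.00
      vertex 26.00 13.00 0.00
    endloop
  endfacet
  facet normal 0.0000 0.0000 -1.0000
    outer loop
      vertex 21.11 2.84 0.00
      vertex 10.11 0.33 0.00
      vertex 26.00 13.00 0.00
    endloop
  endfacet
  facet normal 0.0000 0.0000 1.0000
    outer loop
      vertex 26.00 13.00 12.00
      vertex 21.11 23.16 12.00
      vertex 10.11 25.67 12.00
    endloop
  endfacet
  facet normal 0.0000 0.0000 1.0000
    outer loop
      vertex 26.00 13.00 12.00
      vertex 10.11 25.67 12.00
      vertex 1.29 18.64 12.00
    endloop
  endfacet
  facet normal 0.0000 0.0000 1.0000
    outer loop
      vertex 26.00 13.00 12.00
      vertex 1.29 18.64 12.00
      vertex 1.29 7.36 12.00
    endloop
  endfacet
  facet normal 0.0000 0.0000 1.0000
    outer loop
      vertex 26.00 13.00 12.00
      vertex 1.29 7.36 12.00
      vertex 10.11 0.33 12.00
    endloop
  endfacet
  facet normal 0.0000 0.0000 1.0000
    outer loop
      vertex 26.00 13.00 12.00
      vertex 10.11 0.33 12.00
      vertex 21.11 2.84 12.00
    endloop
  endfacet
  facet normal 0.9011 0.4337 0.0000
    outer loop
      vertex 26.00 13.00 0.00
      vertex 21.11 23.16 0.00
      vertex 21.11 23.16 12.00
    endloop
  endfacet
  facet normal 0.9011 0.4337 0.0000
    outer loop
      vertex 26.00 13.00 0.00
      vertex 21.11 23.16 12.00
      vertex 26.00 13.00 12.00
    endloop
  endfacet
  facet normal 0.2225 0.9749 0.0000
    outer loop
      vertex 21.11 23.16 0.00
      vertex 10.11 25.67 0.00
      vertex 10.11 25.67 12.00
    endloop
  endfacet
  facet normal 0.2225 0.9749 0.0000
    outer loop
      vertex 21.11 23.16 0.00
      vertex 10.11 25.67 12.00
      vertex 21.11 23.16 12.00
    endloop
  endfacet
  facet normal -0.6233 0.7820 0.0000
    outer loop
      vertex 10.11 25.67 0.00
      vertex 1.29 18.64 0.00
      vertex 1.29 18.64 12.00
    endloop
  endfacet
  facet normal -0.6233 0.7820 0.0000
    outer loop
      vertex 10.11 25.67 0.00
      vertex 1.29 18.64 12.00
      vertex 10.11 25.67 12.00
    endloop
  endfacet
  facet normal -1.0000 0.0000 0.0000
    outer loop
      vertex 1.29 18.64 0.00
      vertex 1.29 7.36 0.00
      vertex 1.29 7.36 12.00
    endloop
  endfacet
  facet normal -1.0000 0.0000 0.0000
    outer loop
      vertex 1.29 18.64 0.00
      vertex 1.29 7.36 12.00
      vertex 1.29 18.64 12.00
    endloop
  endfacet
  facet normal -0.6233 -0.7820 0.0000
    outer loop
      vertex 1.29 7.36 0.00
      vertex 10.11 0.33 0.00
      vertex 10.11 0.33 12.00
    endloop
  endfacet
  facet normal -0.6233 -0.7820 0.0000
    outer loop
      vertex 1.29 7.36 0.00
      vertex 10.11 0.33 12.00
      vertex 1.29 7.36 12.00
    endloop
  endfacet
  facet normal 0.2225 -0.9749 0.0000
    outer loop
      vertex 10.11 0.33 0.00
      vertex 21.11 2.84 0.00
      vertex 21.11 2.84 12.00
    endloop
  endfacet
  facet normal 0.2225 -0.9749 0.0000
    outer loop
      vertex 10.11 0.33 0.00
      vertex 21.11 2.84 12.00
      vertex 10.11 0.33 12.00
    endloop
  endfacet
  facet normal 0.9011 -0.4337 0.0000
    outer loop
      vertex 21.11 2.84 0.00
      vertex 26.00 13.00 0.00
      vertex 26.00 13.00 12.00
    endloop
  endfacet
  facet normal 0.9011 -0.4337 0.0000
    outer loop
      vertex 21.11 2.84 0.00
      vertex 26.00 13.00 12.00
      vertex 21.11 2.84 12.00
    endloop
  endfacet
endsolid part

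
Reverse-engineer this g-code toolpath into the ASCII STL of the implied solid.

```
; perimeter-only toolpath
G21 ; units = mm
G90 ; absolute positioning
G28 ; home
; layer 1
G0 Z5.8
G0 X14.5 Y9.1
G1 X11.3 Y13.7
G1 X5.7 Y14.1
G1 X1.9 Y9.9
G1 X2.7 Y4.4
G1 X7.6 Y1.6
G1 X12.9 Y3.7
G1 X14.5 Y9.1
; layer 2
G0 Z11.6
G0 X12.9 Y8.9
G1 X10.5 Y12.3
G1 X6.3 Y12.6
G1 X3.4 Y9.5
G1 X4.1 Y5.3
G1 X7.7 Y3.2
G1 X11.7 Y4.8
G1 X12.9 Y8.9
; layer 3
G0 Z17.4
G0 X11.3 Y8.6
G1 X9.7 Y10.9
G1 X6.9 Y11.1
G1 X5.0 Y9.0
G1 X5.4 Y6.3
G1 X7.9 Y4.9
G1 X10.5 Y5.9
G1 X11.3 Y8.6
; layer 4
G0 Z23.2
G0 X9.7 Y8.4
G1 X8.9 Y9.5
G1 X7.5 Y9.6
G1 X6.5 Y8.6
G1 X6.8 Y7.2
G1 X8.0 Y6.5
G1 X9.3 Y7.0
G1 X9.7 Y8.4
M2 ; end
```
solid part
  facet normal 0.0000 0.0000 -1.0000
    outer loop
      vertex 5.1 15.6 0.0
      vertex 12.1 15.1 0.0
      vertex 16.1 9.4 0.0
    endloop
  endfacet
  facet normal 0.0000 0.0000 -1.0000
    outer loop
      vertex 0.3 10.4 0.0
      vertex 5.1 15.6 0.0
      vertex 16.1 9.4 0.0
    endloop
  endfacet
  facet normal 0.0000 0.0000 -1.0000
    outer loop
      vertex 1.4 3.5 0.0
      vertex 0.3 10.4 0.0
      vertex 16.1 9.4 0.0
    endloop
  endfacet
  facet normal 0.0000 0.0000 -1.0000
    outer loop
      vertex 7.5 0.0 0.0
      vertex 1.4 3.5 0.0
      vertex 16.1 9.4 0.0
    endloop
  endfacet
  facet normal 0.0000 0.0000 -1.0000
    outer loop
      vertex 14.1 2.6 0.0
      vertex 7.5 0.0 0.0
      vertex 16.1 9.4 0.0
    endloop
  endfacet
  facet normal 0.7938 0.5571 0.2440
    outer loop
      vertex 16.1 9.4 0.0
      vertex 12.1 15.1 0.0
      vertex 8.1 8.1 29.0
    endloop
  endfacet
  facet normal 0.0691 0.9675 0.2431
    outer loop
      vertex 12.1 15.1 0.0
      vertex 5.1 15.6 0.0
      vertex 8.1 8.1 29.0
    endloop
  endfacet
  facet normal -0.7126 0.6578 0.2438
    outer loop
      vertex 5.1 15.6 0.0
      vertex 0.3 10.4 0.0
      vertex 8.1 8.1 29.0
    endloop
  endfacet
  facet normal -0.9573 -0.1526 0.2454
    outer loop
      vertex 0.3 10.4 0.0
      vertex 1.4 3.5 0.0
      vertex 8.1 8.1 29.0
    endloop
  endfacet
  facet normal -0.4825 -0.8410 0.2449
    outer loop
      vertex 1.4 3.5 0.0
      vertex 7.5 0.0 0.0
      vertex 8.1 8.1 29.0
    endloop
  endfacet
  facet normal 0.3554 -0.9021 0.2446
    outer loop
      vertex 7.5 0.0 0.0
      vertex 14.1 2.6 0.0
      vertex 8.1 8.1 29.0
    endloop
  endfacet
  facet normal 0.9303 -0.2736 0.2444
    outer loop
      vertex 14.1 2.6 0.0
      vertex 16.1 9.4 0.0
      vertex 8.1 8.1 29.0
    endloop
  endfacet
endsolid part

The G0 Z moves step by Δz≈5.8 mm. The G1 loops shrink linearly with z, so the solid tapers from its base footprint up to z≈29. Closing with a flat bottom cap and the tapered top and triangulating gives 12 facets — a regular 7-sided pyramid, base circumscribed radius ≈ 8.1 mm, apex at z ≈ 29 mm.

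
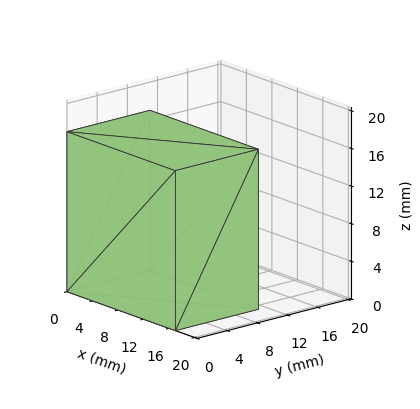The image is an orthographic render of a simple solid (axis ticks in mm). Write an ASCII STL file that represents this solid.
Reading the render: the shape is a rectangular box, roughly 17 × 11 mm footprint and 17 mm tall (dimensions read to the nearest mm from the axis ticks). For the STL, each face is triangulated and given an outward normal.

solid part
  facet normal 0.0000 0.0000 -1.0000
    outer loop
      vertex 17.00 11.00 0.00
      vertex 17.00 0.00 0.00
      vertex 0.00 0.00 0.00
    endloop
  endfacet
  facet normal 0.0000 0.0000 -1.0000
    outer loop
      vertex 0.00 11.00 0.00
      vertex 17.00 11.00 0.00
      vertex 0.00 0.00 0.00
    endloop
  endfacet
  facet normal 0.0000 0.0000 1.0000
    outer loop
      vertex 0.00 0.00 17.00
      vertex 17.00 0.00 17.00
      vertex 17.00 11.00 17.00
    endloop
  endfacet
  facet normal 0.0000 0.0000 1.0000
    outer loop
      vertex 0.00 0.00 17.00
      vertex 17.00 11.00 17.00
      vertex 0.00 11.00 17.00
    endloop
  endfacet
  facet normal 0.0000 -1.0000 0.0000
    outer loop
      vertex 0.00 0.00 0.00
      vertex 17.00 0.00 0.00
      vertex 17.00 0.00 17.00
    endloop
  endfacet
  facet normal 0.0000 -1.0000 0.0000
    outer loop
      vertex 0.00 0.00 0.00
      vertex 17.00 0.00 17.00
      vertex 0.00 0.00 17.00
    endloop
  endfacet
  facet normal 0.0000 1.0000 0.0000
    outer loop
      vertex 17.00 11.00 17.00
      vertex 17.00 11.00 0.00
      vertex 0.00 11.00 0.00
    endloop
  endfacet
  facet normal 0.0000 1.0000 0.0000
    outer loop
      vertex 0.00 11.00 17.00
      vertex 17.00 11.00 17.00
      vertex 0.00 11.00 0.00
    endloop
  endfacet
  facet normal -1.0000 0.0000 0.0000
    outer loop
      vertex 0.00 11.00 17.00
      vertex 0.00 11.00 0.00
      vertex 0.00 0.00 0.00
    endloop
  endfacet
  facet normal -1.0000 0.0000 0.0000
    outer loop
      vertex 0.00 0.00 17.00
      vertex 0.00 11.00 17.00
      vertex 0.00 0.00 0.00
    endloop
  endfacet
  facet normal 1.0000 0.0000 0.0000
    outer loop
      vertex 17.00 0.00 0.00
      vertex 17.00 11.00 0.00
      vertex 17.00 11.00 17.00
    endloop
  endfacet
  facet normal 1.0000 0.0000 0.0000
    outer loop
      vertex 17.00 0.00 0.00
      vertex 17.00 11.00 17.00
      vertex 17.00 0.00 17.00
    endloop
  endfacet
endsolid part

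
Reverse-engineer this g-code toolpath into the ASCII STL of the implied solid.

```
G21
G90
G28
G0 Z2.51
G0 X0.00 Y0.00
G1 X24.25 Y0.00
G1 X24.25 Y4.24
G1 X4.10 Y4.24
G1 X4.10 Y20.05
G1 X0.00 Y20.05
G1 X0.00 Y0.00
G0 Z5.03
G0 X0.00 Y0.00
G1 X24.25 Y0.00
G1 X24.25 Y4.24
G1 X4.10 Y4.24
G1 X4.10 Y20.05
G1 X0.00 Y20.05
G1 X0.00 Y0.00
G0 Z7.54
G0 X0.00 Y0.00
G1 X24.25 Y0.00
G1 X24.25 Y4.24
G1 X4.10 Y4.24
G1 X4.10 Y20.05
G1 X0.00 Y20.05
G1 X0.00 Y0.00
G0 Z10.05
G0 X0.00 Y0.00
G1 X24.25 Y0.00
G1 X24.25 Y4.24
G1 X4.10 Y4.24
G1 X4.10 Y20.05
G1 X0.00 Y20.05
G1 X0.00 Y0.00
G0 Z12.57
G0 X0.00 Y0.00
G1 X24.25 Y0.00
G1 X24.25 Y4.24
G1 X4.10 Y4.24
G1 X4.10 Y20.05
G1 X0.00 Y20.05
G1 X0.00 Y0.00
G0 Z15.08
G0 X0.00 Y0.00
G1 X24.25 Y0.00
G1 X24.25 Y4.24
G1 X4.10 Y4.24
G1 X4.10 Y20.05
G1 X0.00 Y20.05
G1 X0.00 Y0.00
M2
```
solid part
  facet normal 0.0000 0.0000 -1.0000
    outer loop
      vertex 24.25 4.24 0.00
      vertex 24.25 0.00 0.00
      vertex 0.00 0.00 0.00
    endloop
  endfacet
  facet normal 0.0000 0.0000 -1.0000
    outer loop
      vertex 4.10 4.24 0.00
      vertex 24.25 4.24 0.00
      vertex 0.00 0.00 0.00
    endloop
  endfacet
  facet normal 0.0000 0.0000 -1.0000
    outer loop
      vertex 4.10 20.05 0.00
      vertex 4.10 4.24 0.00
      vertex 0.00 0.00 0.00
    endloop
  endfacet
  facet normal 0.0000 0.0000 -1.0000
    outer loop
      vertex 0.00 20.05 0.00
      vertex 4.10 20.05 0.00
      vertex 0.00 0.00 0.00
    endloop
  endfacet
  facet normal 0.0000 0.0000 1.0000
    outer loop
      vertex 0.00 0.00 15.08
      vertex 24.25 0.00 15.08
      vertex 24.25 4.24 15.08
    endloop
  endfacet
  facet normal 0.0000 0.0000 1.0000
    outer loop
      vertex 0.00 0.00 15.08
      vertex 24.25 4.24 15.08
      vertex 4.10 4.24 15.08
    endloop
  endfacet
  facet normal 0.0000 0.0000 1.0000
    outer loop
      vertex 0.00 0.00 15.08
      vertex 4.10 4.24 15.08
      vertex 4.10 20.05 15.08
    endloop
  endfacet
  facet normal 0.0000 0.0000 1.0000
    outer loop
      vertex 0.00 0.00 15.08
      vertex 4.10 20.05 15.08
      vertex 0.00 20.05 15.08
    endloop
  endfacet
  facet normal 0.0000 -1.0000 0.0000
    outer loop
      vertex 0.00 0.00 0.00
      vertex 24.25 0.00 0.00
      vertex 24.25 0.00 15.08
    endloop
  endfacet
  facet normal 0.0000 -1.0000 0.0000
    outer loop
      vertex 0.00 0.00 0.00
      vertex 24.25 0.00 15.08
      vertex 0.00 0.00 15.08
    endloop
  endfacet
  facet normal 1.0000 0.0000 0.0000
    outer loop
      vertex 24.25 0.00 0.00
      vertex 24.25 4.24 0.00
      vertex 24.25 4.24 15.08
    endloop
  endfacet
  facet normal 1.0000 0.0000 0.0000
    outer loop
      vertex 24.25 0.00 0.00
      vertex 24.25 4.24 15.08
      vertex 24.25 0.00 15.08
    endloop
  endfacet
  facet normal 0.0000 1.0000 0.0000
    outer loop
      vertex 24.25 4.24 0.00
      vertex 4.10 4.24 0.00
      vertex 4.10 4.24 15.08
    endloop
  endfacet
  facet normal 0.0000 1.0000 0.0000
    outer loop
      vertex 24.25 4.24 0.00
      vertex 4.10 4.24 15.08
      vertex 24.25 4.24 15.08
    endloop
  endfacet
  facet normal 1.0000 0.0000 0.0000
    outer loop
      vertex 4.10 4.24 0.00
      vertex 4.10 20.05 0.00
      vertex 4.10 20.05 15.08
    endloop
  endfacet
  facet normal 1.0000 0.0000 0.0000
    outer loop
      vertex 4.10 4.24 0.00
      vertex 4.10 20.05 15.08
      vertex 4.10 4.24 15.08
    endloop
  endfacet
  facet normal 0.0000 1.0000 0.0000
    outer loop
      vertex 4.10 20.05 0.00
      vertex 0.00 20.05 0.00
      vertex 0.00 20.05 15.08
    endloop
  endfacet
  facet normal 0.0000 1.0000 0.0000
    outer loop
      vertex 4.10 20.05 0.00
      vertex 0.00 20.05 15.08
      vertex 4.10 20.05 15.08
    endloop
  endfacet
  facet normal -1.0000 0.0000 0.0000
    outer loop
      vertex 0.00 20.05 0.00
      vertex 0.00 0.00 0.00
      vertex 0.00 0.00 15.08
    endloop
  endfacet
  facet normal -1.0000 0.0000 0.0000
    outer loop
      vertex 0.00 20.05 0.00
      vertex 0.00 0.00 15.08
      vertex 0.00 20.05 15.08
    endloop
  endfacet
endsolid part

The G0 Z moves step by Δz≈2.51 mm. Every layer's G1 loop is the same polygon, so the solid is a straight extrusion of it from z=0 to z≈15.1. Closing with flat bottom and top caps and triangulating gives 20 facets — an L-shaped prism: outer 24.2 × 20.1 mm, arm thicknesses ≈ 4.24 mm (horizontal) and 4.1 mm (vertical), extruded 15.1 mm in z.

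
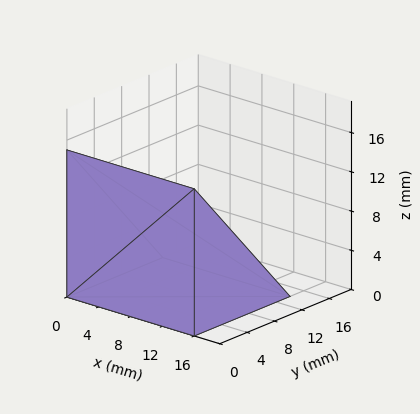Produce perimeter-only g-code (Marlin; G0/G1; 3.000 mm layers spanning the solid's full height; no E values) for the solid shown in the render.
Reading the render: the shape is a wedge (ramp): 16 × 14 mm base, rising to 15 mm along the y=0 edge and sloping linearly to z=0 at y=14 (dimensions read to the nearest mm from the axis ticks). For the g-code, the solid's height is divided into equal slices at the stated Δz and each level perimeter traced with G1 moves after a G0 lift.

; perimeter-only toolpath
G21 ; units = mm
G90 ; absolute positioning
G28 ; home
; layer 1
G0 Z3.000
G0 X0.000 Y0.000
G1 X16.000 Y0.000
G1 X16.000 Y11.200
G1 X0.000 Y11.200
G1 X0.000 Y0.000
; layer 2
G0 Z6.000
G0 X0.000 Y0.000
G1 X16.000 Y0.000
G1 X16.000 Y8.400
G1 X0.000 Y8.400
G1 X0.000 Y0.000
; layer 3
G0 Z9.000
G0 X0.000 Y0.000
G1 X16.000 Y0.000
G1 X16.000 Y5.600
G1 X0.000 Y5.600
G1 X0.000 Y0.000
; layer 4
G0 Z12.000
G0 X0.000 Y0.000
G1 X16.000 Y0.000
G1 X16.000 Y2.800
G1 X0.000 Y2.800
G1 X0.000 Y0.000
M2 ; end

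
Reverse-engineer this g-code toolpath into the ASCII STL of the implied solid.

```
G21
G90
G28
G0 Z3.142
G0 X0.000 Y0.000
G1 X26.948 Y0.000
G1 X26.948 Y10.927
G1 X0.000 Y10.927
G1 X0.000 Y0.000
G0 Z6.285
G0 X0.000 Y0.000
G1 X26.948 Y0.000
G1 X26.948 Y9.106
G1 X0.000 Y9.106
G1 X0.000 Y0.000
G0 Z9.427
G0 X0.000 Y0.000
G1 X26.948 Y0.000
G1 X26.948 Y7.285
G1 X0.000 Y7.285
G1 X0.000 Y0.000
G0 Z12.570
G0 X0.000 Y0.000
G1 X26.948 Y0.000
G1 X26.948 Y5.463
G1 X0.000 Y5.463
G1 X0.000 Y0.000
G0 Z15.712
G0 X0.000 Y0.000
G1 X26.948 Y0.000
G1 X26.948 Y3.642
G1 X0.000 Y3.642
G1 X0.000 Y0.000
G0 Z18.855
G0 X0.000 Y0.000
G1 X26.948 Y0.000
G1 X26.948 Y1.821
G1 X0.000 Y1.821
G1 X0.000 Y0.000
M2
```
solid part
  facet normal 0.0000 0.0000 -1.0000
    outer loop
      vertex 26.948 12.748 0.000
      vertex 26.948 0.000 0.000
      vertex 0.000 0.000 0.000
    endloop
  endfacet
  facet normal 0.0000 0.0000 -1.0000
    outer loop
      vertex 0.000 12.748 0.000
      vertex 26.948 12.748 0.000
      vertex 0.000 0.000 0.000
    endloop
  endfacet
  facet normal 0.0000 -1.0000 0.0000
    outer loop
      vertex 0.000 0.000 0.000
      vertex 26.948 0.000 0.000
      vertex 26.948 0.000 21.997
    endloop
  endfacet
  facet normal 0.0000 -1.0000 0.0000
    outer loop
      vertex 0.000 0.000 0.000
      vertex 26.948 0.000 21.997
      vertex 0.000 0.000 21.997
    endloop
  endfacet
  facet normal 0.0000 0.8652 0.5014
    outer loop
      vertex 0.000 0.000 21.997
      vertex 26.948 0.000 21.997
      vertex 26.948 12.748 0.000
    endloop
  endfacet
  facet normal 0.0000 0.8652 0.5014
    outer loop
      vertex 0.000 0.000 21.997
      vertex 26.948 12.748 0.000
      vertex 0.000 12.748 0.000
    endloop
  endfacet
  facet normal -1.0000 0.0000 0.0000
    outer loop
      vertex 0.000 0.000 21.997
      vertex 0.000 12.748 0.000
      vertex 0.000 0.000 0.000
    endloop
  endfacet
  facet normal 1.0000 0.0000 0.0000
    outer loop
      vertex 26.948 0.000 0.000
      vertex 26.948 12.748 0.000
      vertex 26.948 0.000 21.997
    endloop
  endfacet
endsolid part

The G0 Z moves step by Δz≈3.142 mm. The G1 loops shrink linearly with z, so the solid tapers from its base footprint up to z≈22. Closing with a flat bottom cap and the tapered top and triangulating gives 8 facets — a wedge (ramp): 26.9 × 12.7 mm base, rising to 22 mm along the y=0 edge and sloping linearly to z=0 at y=12.7.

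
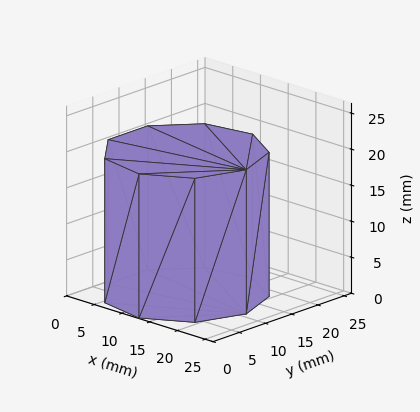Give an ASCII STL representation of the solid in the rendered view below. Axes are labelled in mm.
Reading the render: the shape is a regular 9-sided prism (a cylinder approximated with 9 flat sides), circumscribed radius ≈ 11 mm, height ≈ 20 mm (dimensions read to the nearest mm from the axis ticks). For the STL, each face is triangulated and given an outward normal.

solid part
  facet normal 0.0000 0.0000 -1.0000
    outer loop
      vertex 12.910 21.833 0.000
      vertex 19.426 18.071 0.000
      vertex 22.000 11.000 0.000
    endloop
  endfacet
  facet normal 0.0000 0.0000 -1.0000
    outer loop
      vertex 5.500 20.526 0.000
      vertex 12.910 21.833 0.000
      vertex 22.000 11.000 0.000
    endloop
  endfacet
  facet normal 0.0000 0.0000 -1.0000
    outer loop
      vertex 0.663 14.762 0.000
      vertex 5.500 20.526 0.000
      vertex 22.000 11.000 0.000
    endloop
  endfacet
  facet normal 0.0000 0.0000 -1.0000
    outer loop
      vertex 0.663 7.238 0.000
      vertex 0.663 14.762 0.000
      vertex 22.000 11.000 0.000
    endloop
  endfacet
  facet normal 0.0000 0.0000 -1.0000
    outer loop
      vertex 5.500 1.474 0.000
      vertex 0.663 7.238 0.000
      vertex 22.000 11.000 0.000
    endloop
  endfacet
  facet normal 0.0000 0.0000 -1.0000
    outer loop
      vertex 12.910 0.167 0.000
      vertex 5.500 1.474 0.000
      vertex 22.000 11.000 0.000
    endloop
  endfacet
  facet normal 0.0000 0.0000 -1.0000
    outer loop
      vertex 19.426 3.929 0.000
      vertex 12.910 0.167 0.000
      vertex 22.000 11.000 0.000
    endloop
  endfacet
  facet normal 0.0000 0.0000 1.0000
    outer loop
      vertex 22.000 11.000 20.000
      vertex 19.426 18.071 20.000
      vertex 12.910 21.833 20.000
    endloop
  endfacet
  facet normal 0.0000 0.0000 1.0000
    outer loop
      vertex 22.000 11.000 20.000
      vertex 12.910 21.833 20.000
      vertex 5.500 20.526 20.000
    endloop
  endfacet
  facet normal 0.0000 0.0000 1.0000
    outer loop
      vertex 22.000 11.000 20.000
      vertex 5.500 20.526 20.000
      vertex 0.663 14.762 20.000
    endloop
  endfacet
  facet normal 0.0000 0.0000 1.0000
    outer loop
      vertex 22.000 11.000 20.000
      vertex 0.663 14.762 20.000
      vertex 0.663 7.238 20.000
    endloop
  endfacet
  facet normal 0.0000 0.0000 1.0000
    outer loop
      vertex 22.000 11.000 20.000
      vertex 0.663 7.238 20.000
      vertex 5.500 1.474 20.000
    endloop
  endfacet
  facet normal 0.0000 0.0000 1.0000
    outer loop
      vertex 22.000 11.000 20.000
      vertex 5.500 1.474 20.000
      vertex 12.910 0.167 20.000
    endloop
  endfacet
  facet normal 0.0000 0.0000 1.0000
    outer loop
      vertex 22.000 11.000 20.000
      vertex 12.910 0.167 20.000
      vertex 19.426 3.929 20.000
    endloop
  endfacet
  facet normal 0.9397 0.3421 0.0000
    outer loop
      vertex 22.000 11.000 0.000
      vertex 19.426 18.071 0.000
      vertex 19.426 18.071 20.000
    endloop
  endfacet
  facet normal 0.9397 0.3421 0.0000
    outer loop
      vertex 22.000 11.000 0.000
      vertex 19.426 18.071 20.000
      vertex 22.000 11.000 20.000
    endloop
  endfacet
  facet normal 0.5000 0.8660 0.0000
    outer loop
      vertex 19.426 18.071 0.000
      vertex 12.910 21.833 0.000
      vertex 12.910 21.833 20.000
    endloop
  endfacet
  facet normal 0.5000 0.8660 0.0000
    outer loop
      vertex 19.426 18.071 0.000
      vertex 12.910 21.833 20.000
      vertex 19.426 18.071 20.000
    endloop
  endfacet
  facet normal -0.1737 0.9848 0.0000
    outer loop
      vertex 12.910 21.833 0.000
      vertex 5.500 20.526 0.000
      vertex 5.500 20.526 20.000
    endloop
  endfacet
  facet normal -0.1737 0.9848 0.0000
    outer loop
      vertex 12.910 21.833 0.000
      vertex 5.500 20.526 20.000
      vertex 12.910 21.833 20.000
    endloop
  endfacet
  facet normal -0.7660 0.6428 0.0000
    outer loop
      vertex 5.500 20.526 0.000
      vertex 0.663 14.762 0.000
      vertex 0.663 14.762 20.000
    endloop
  endfacet
  facet normal -0.7660 0.6428 0.0000
    outer loop
      vertex 5.500 20.526 0.000
      vertex 0.663 14.762 20.000
      vertex 5.500 20.526 20.000
    endloop
  endfacet
  facet normal -1.0000 0.0000 0.0000
    outer loop
      vertex 0.663 14.762 0.000
      vertex 0.663 7.238 0.000
      vertex 0.663 7.238 20.000
    endloop
  endfacet
  facet normal -1.0000 0.0000 0.0000
    outer loop
      vertex 0.663 14.762 0.000
      vertex 0.663 7.238 20.000
      vertex 0.663 14.762 20.000
    endloop
  endfacet
  facet normal -0.7660 -0.6428 0.0000
    outer loop
      vertex 0.663 7.238 0.000
      vertex 5.500 1.474 0.000
      vertex 5.500 1.474 20.000
    endloop
  endfacet
  facet normal -0.7660 -0.6428 0.0000
    outer loop
      vertex 0.663 7.238 0.000
      vertex 5.500 1.474 20.000
      vertex 0.663 7.238 20.000
    endloop
  endfacet
  facet normal -0.1737 -0.9848 0.0000
    outer loop
      vertex 5.500 1.474 0.000
      vertex 12.910 0.167 0.000
      vertex 12.910 0.167 20.000
    endloop
  endfacet
  facet normal -0.1737 -0.9848 0.0000
    outer loop
      vertex 5.500 1.474 0.000
      vertex 12.910 0.167 20.000
      vertex 5.500 1.474 20.000
    endloop
  endfacet
  facet normal 0.5000 -0.8660 0.0000
    outer loop
      vertex 12.910 0.167 0.000
      vertex 19.426 3.929 0.000
      vertex 19.426 3.929 20.000
    endloop
  endfacet
  facet normal 0.5000 -0.8660 0.0000
    outer loop
      vertex 12.910 0.167 0.000
      vertex 19.426 3.929 20.000
      vertex 12.910 0.167 20.000
    endloop
  endfacet
  facet normal 0.9397 -0.3421 0.0000
    outer loop
      vertex 19.426 3.929 0.000
      vertex 22.000 11.000 0.000
      vertex 22.000 11.000 20.000
    endloop
  endfacet
  facet normal 0.9397 -0.3421 0.0000
    outer loop
      vertex 19.426 3.929 0.000
      vertex 22.000 11.000 20.000
      vertex 19.426 3.929 20.000
    endloop
  endfacet
endsolid part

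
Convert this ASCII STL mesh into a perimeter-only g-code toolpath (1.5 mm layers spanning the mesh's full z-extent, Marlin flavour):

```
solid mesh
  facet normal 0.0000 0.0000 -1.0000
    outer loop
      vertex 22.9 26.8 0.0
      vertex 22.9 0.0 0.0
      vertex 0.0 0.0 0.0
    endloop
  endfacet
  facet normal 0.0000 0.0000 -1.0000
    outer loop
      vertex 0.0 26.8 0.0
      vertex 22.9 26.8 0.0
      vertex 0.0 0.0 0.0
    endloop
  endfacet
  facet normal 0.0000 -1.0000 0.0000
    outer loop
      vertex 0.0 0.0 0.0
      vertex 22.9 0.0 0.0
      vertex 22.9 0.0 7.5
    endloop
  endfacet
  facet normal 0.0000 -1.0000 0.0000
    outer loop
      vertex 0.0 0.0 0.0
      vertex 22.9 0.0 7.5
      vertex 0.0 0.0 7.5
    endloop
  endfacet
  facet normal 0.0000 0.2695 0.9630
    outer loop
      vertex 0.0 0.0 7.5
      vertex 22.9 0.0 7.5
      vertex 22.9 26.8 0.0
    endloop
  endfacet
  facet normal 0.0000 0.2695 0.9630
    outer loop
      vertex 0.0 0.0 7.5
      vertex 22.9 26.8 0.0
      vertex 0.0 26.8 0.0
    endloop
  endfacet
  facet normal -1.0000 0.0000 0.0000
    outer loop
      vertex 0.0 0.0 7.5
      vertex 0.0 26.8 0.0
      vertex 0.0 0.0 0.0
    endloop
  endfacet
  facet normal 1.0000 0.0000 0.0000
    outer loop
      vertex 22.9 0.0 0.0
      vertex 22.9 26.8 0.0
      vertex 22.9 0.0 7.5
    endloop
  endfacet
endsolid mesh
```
; perimeter-only toolpath
G21 ; units = mm
G90 ; absolute positioning
G28 ; home
; layer 1
G0 Z1.5
G0 X0.0 Y0.0
G1 X22.9 Y0.0
G1 X22.9 Y21.4
G1 X0.0 Y21.4
G1 X0.0 Y0.0
; layer 2
G0 Z3.0
G0 X0.0 Y0.0
G1 X22.9 Y0.0
G1 X22.9 Y16.1
G1 X0.0 Y16.1
G1 X0.0 Y0.0
; layer 3
G0 Z4.5
G0 X0.0 Y0.0
G1 X22.9 Y0.0
G1 X22.9 Y10.7
G1 X0.0 Y10.7
G1 X0.0 Y0.0
; layer 4
G0 Z6.0
G0 X0.0 Y0.0
G1 X22.9 Y0.0
G1 X22.9 Y5.4
G1 X0.0 Y5.4
G1 X0.0 Y0.0
M2 ; end

The solid is a wedge (ramp): 22.9 × 26.8 mm base, rising to 7.5 mm along the y=0 edge and sloping linearly to z=0 at y=26.8. Slicing at Δz = 1.5 mm — 5 equal slices spanning the solid's height, so layer i sits at z = i·h/5 — gives 4 non-empty perimeters. Each is a 4-segment closed polygon; G0 lifts to the layer z and rapids to the start vertex, then G1 traces the edges. The cross-section shrinks linearly with z (the slice at the apex is degenerate and omitted).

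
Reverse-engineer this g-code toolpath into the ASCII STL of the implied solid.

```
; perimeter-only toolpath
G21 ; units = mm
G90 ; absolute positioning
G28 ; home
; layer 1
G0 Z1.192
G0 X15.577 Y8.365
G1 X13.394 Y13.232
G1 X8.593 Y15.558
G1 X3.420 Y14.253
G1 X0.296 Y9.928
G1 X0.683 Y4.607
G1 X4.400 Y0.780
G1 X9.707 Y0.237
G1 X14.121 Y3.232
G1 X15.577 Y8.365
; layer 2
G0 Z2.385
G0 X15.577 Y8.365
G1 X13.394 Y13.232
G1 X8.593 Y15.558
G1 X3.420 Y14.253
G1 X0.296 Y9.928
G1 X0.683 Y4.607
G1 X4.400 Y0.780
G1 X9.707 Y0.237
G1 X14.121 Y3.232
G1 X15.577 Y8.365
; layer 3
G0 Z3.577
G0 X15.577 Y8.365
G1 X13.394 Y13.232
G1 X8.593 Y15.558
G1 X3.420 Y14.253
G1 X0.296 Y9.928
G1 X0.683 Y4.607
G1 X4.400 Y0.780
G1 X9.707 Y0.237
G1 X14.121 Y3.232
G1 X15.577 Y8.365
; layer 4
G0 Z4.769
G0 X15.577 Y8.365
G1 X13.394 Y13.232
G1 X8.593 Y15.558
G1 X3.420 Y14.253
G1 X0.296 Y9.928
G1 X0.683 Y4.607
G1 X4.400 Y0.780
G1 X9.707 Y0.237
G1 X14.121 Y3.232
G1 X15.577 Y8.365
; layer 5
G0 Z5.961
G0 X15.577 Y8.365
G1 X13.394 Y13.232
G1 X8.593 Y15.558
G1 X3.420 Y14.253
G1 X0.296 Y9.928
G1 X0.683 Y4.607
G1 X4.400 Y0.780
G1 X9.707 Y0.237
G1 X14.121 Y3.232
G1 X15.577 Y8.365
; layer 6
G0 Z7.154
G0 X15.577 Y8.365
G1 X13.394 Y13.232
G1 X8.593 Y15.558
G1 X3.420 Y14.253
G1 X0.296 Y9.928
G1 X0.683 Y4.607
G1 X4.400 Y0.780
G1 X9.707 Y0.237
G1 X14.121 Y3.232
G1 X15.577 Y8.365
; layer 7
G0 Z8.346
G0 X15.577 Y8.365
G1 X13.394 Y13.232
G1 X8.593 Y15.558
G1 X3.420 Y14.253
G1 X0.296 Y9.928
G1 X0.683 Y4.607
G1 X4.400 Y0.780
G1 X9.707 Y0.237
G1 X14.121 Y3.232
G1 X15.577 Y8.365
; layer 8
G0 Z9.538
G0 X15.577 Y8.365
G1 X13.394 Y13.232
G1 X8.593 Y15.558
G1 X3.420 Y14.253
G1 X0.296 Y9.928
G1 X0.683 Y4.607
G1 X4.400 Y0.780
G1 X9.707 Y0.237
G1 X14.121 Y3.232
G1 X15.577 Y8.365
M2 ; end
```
solid part
  facet normal 0.0000 0.0000 -1.0000
    outer loop
      vertex 8.593 15.558 0.000
      vertex 13.394 13.232 0.000
      vertex 15.577 8.365 0.000
    endloop
  endfacet
  facet normal 0.0000 0.0000 -1.0000
    outer loop
      vertex 3.420 14.253 0.000
      vertex 8.593 15.558 0.000
      vertex 15.577 8.365 0.000
    endloop
  endfacet
  facet normal 0.0000 0.0000 -1.0000
    outer loop
      vertex 0.296 9.928 0.000
      vertex 3.420 14.253 0.000
      vertex 15.577 8.365 0.000
    endloop
  endfacet
  facet normal 0.0000 0.0000 -1.0000
    outer loop
      vertex 0.683 4.607 0.000
      vertex 0.296 9.928 0.000
      vertex 15.577 8.365 0.000
    endloop
  endfacet
  facet normal 0.0000 0.0000 -1.0000
    outer loop
      vertex 4.400 0.780 0.000
      vertex 0.683 4.607 0.000
      vertex 15.577 8.365 0.000
    endloop
  endfacet
  facet normal 0.0000 0.0000 -1.0000
    outer loop
      vertex 9.707 0.237 0.000
      vertex 4.400 0.780 0.000
      vertex 15.577 8.365 0.000
    endloop
  endfacet
  facet normal 0.0000 0.0000 -1.0000
    outer loop
      vertex 14.121 3.232 0.000
      vertex 9.707 0.237 0.000
      vertex 15.577 8.365 0.000
    endloop
  endfacet
  facet normal 0.0000 0.0000 1.0000
    outer loop
      vertex 15.577 8.365 9.538
      vertex 13.394 13.232 9.538
      vertex 8.593 15.558 9.538
    endloop
  endfacet
  facet normal 0.0000 0.0000 1.0000
    outer loop
      vertex 15.577 8.365 9.538
      vertex 8.593 15.558 9.538
      vertex 3.420 14.253 9.538
    endloop
  endfacet
  facet normal 0.0000 0.0000 1.0000
    outer loop
      vertex 15.577 8.365 9.538
      vertex 3.420 14.253 9.538
      vertex 0.296 9.928 9.538
    endloop
  endfacet
  facet normal 0.0000 0.0000 1.0000
    outer loop
      vertex 15.577 8.365 9.538
      vertex 0.296 9.928 9.538
      vertex 0.683 4.607 9.538
    endloop
  endfacet
  facet normal 0.0000 0.0000 1.0000
    outer loop
      vertex 15.577 8.365 9.538
      vertex 0.683 4.607 9.538
      vertex 4.400 0.780 9.538
    endloop
  endfacet
  facet normal 0.0000 0.0000 1.0000
    outer loop
      vertex 15.577 8.365 9.538
      vertex 4.400 0.780 9.538
      vertex 9.707 0.237 9.538
    endloop
  endfacet
  facet normal 0.0000 0.0000 1.0000
    outer loop
      vertex 15.577 8.365 9.538
      vertex 9.707 0.237 9.538
      vertex 14.121 3.232 9.538
    endloop
  endfacet
  facet normal 0.9124 0.4092 0.0000
    outer loop
      vertex 15.577 8.365 0.000
      vertex 13.394 13.232 0.000
      vertex 13.394 13.232 9.538
    endloop
  endfacet
  facet normal 0.9124 0.4092 0.0000
    outer loop
      vertex 15.577 8.365 0.000
      vertex 13.394 13.232 9.538
      vertex 15.577 8.365 9.538
    endloop
  endfacet
  facet normal 0.4360 0.8999 0.0000
    outer loop
      vertex 13.394 13.232 0.000
      vertex 8.593 15.558 0.000
      vertex 8.593 15.558 9.538
    endloop
  endfacet
  facet normal 0.4360 0.8999 0.0000
    outer loop
      vertex 13.394 13.232 0.000
      vertex 8.593 15.558 9.538
      vertex 13.394 13.232 9.538
    endloop
  endfacet
  facet normal -0.2446 0.9696 0.0000
    outer loop
      vertex 8.593 15.558 0.000
      vertex 3.420 14.253 0.000
      vertex 3.420 14.253 9.538
    endloop
  endfacet
  facet normal -0.2446 0.9696 0.0000
    outer loop
      vertex 8.593 15.558 0.000
      vertex 3.420 14.253 9.538
      vertex 8.593 15.558 9.538
    endloop
  endfacet
  facet normal -0.8106 0.5855 0.0000
    outer loop
      vertex 3.420 14.253 0.000
      vertex 0.296 9.928 0.000
      vertex 0.296 9.928 9.538
    endloop
  endfacet
  facet normal -0.8106 0.5855 0.0000
    outer loop
      vertex 3.420 14.253 0.000
      vertex 0.296 9.928 9.538
      vertex 3.420 14.253 9.538
    endloop
  endfacet
  facet normal -0.9974 -0.0725 0.0000
    outer loop
      vertex 0.296 9.928 0.000
      vertex 0.683 4.607 0.000
      vertex 0.683 4.607 9.538
    endloop
  endfacet
  facet normal -0.9974 -0.0725 0.0000
    outer loop
      vertex 0.296 9.928 0.000
      vertex 0.683 4.607 9.538
      vertex 0.296 9.928 9.538
    endloop
  endfacet
  facet normal -0.7173 -0.6967 0.0000
    outer loop
      vertex 0.683 4.607 0.000
      vertex 4.400 0.780 0.000
      vertex 4.400 0.780 9.538
    endloop
  endfacet
  facet normal -0.7173 -0.6967 0.0000
    outer loop
      vertex 0.683 4.607 0.000
      vertex 4.400 0.780 9.538
      vertex 0.683 4.607 9.538
    endloop
  endfacet
  facet normal -0.1018 -0.9948 0.0000
    outer loop
      vertex 4.400 0.780 0.000
      vertex 9.707 0.237 0.000
      vertex 9.707 0.237 9.538
    endloop
  endfacet
  facet normal -0.1018 -0.9948 0.0000
    outer loop
      vertex 4.400 0.780 0.000
      vertex 9.707 0.237 9.538
      vertex 4.400 0.780 9.538
    endloop
  endfacet
  facet normal 0.5615 -0.8275 0.0000
    outer loop
      vertex 9.707 0.237 0.000
      vertex 14.121 3.232 0.000
      vertex 14.121 3.232 9.538
    endloop
  endfacet
  facet normal 0.5615 -0.8275 0.0000
    outer loop
      vertex 9.707 0.237 0.000
      vertex 14.121 3.232 9.538
      vertex 9.707 0.237 9.538
    endloop
  endfacet
  facet normal 0.9620 -0.2729 0.0000
    outer loop
      vertex 14.121 3.232 0.000
      vertex 15.577 8.365 0.000
      vertex 15.577 8.365 9.538
    endloop
  endfacet
  facet normal 0.9620 -0.2729 0.0000
    outer loop
      vertex 14.121 3.232 0.000
      vertex 15.577 8.365 9.538
      vertex 14.121 3.232 9.538
    endloop
  endfacet
endsolid part

The G0 Z moves step by Δz≈1.192 mm. Every layer's G1 loop is the same polygon, so the solid is a straight extrusion of it from z=0 to z≈9.54. Closing with flat bottom and top caps and triangulating gives 32 facets — a regular 9-sided prism (a cylinder approximated with 9 flat sides), circumscribed radius ≈ 7.8 mm, height ≈ 9.54 mm.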